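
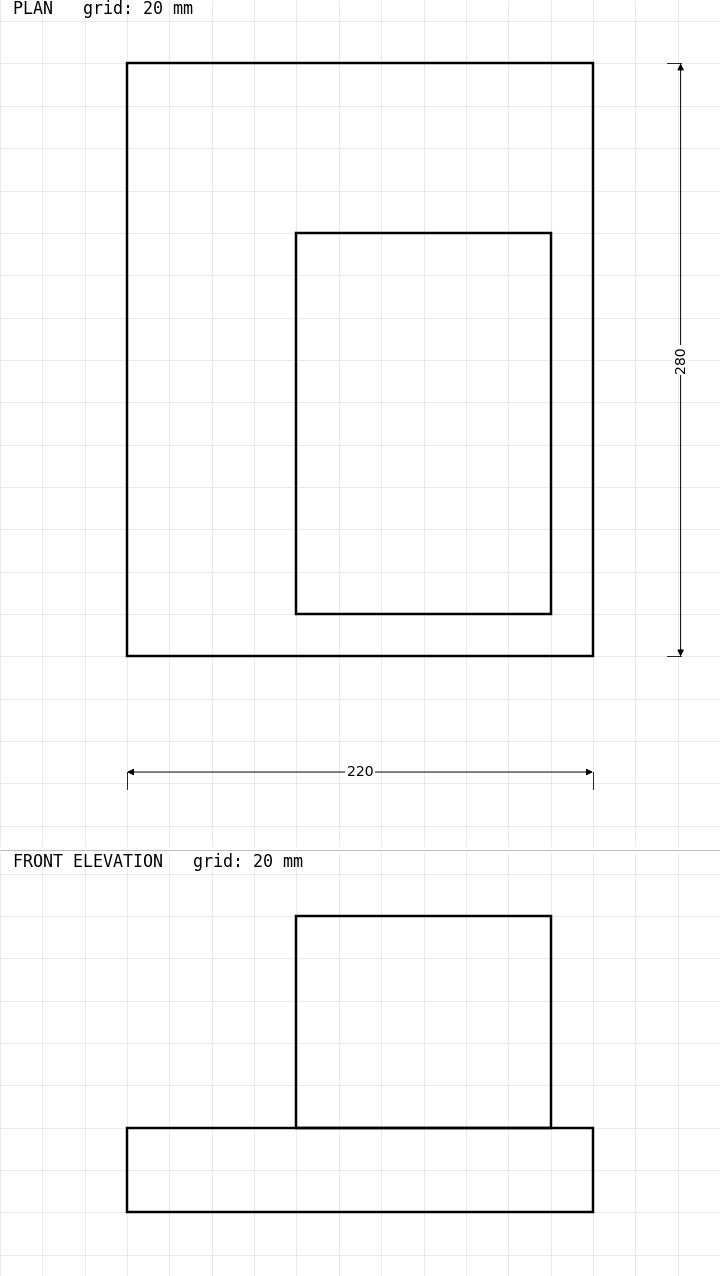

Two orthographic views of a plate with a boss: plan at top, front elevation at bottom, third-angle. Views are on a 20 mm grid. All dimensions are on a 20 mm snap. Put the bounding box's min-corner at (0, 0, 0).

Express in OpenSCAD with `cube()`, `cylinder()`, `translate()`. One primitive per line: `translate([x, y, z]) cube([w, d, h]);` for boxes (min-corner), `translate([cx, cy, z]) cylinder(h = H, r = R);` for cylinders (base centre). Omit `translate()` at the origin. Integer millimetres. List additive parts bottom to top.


cube([220, 280, 40]);
translate([80, 20, 40]) cube([120, 180, 100]);


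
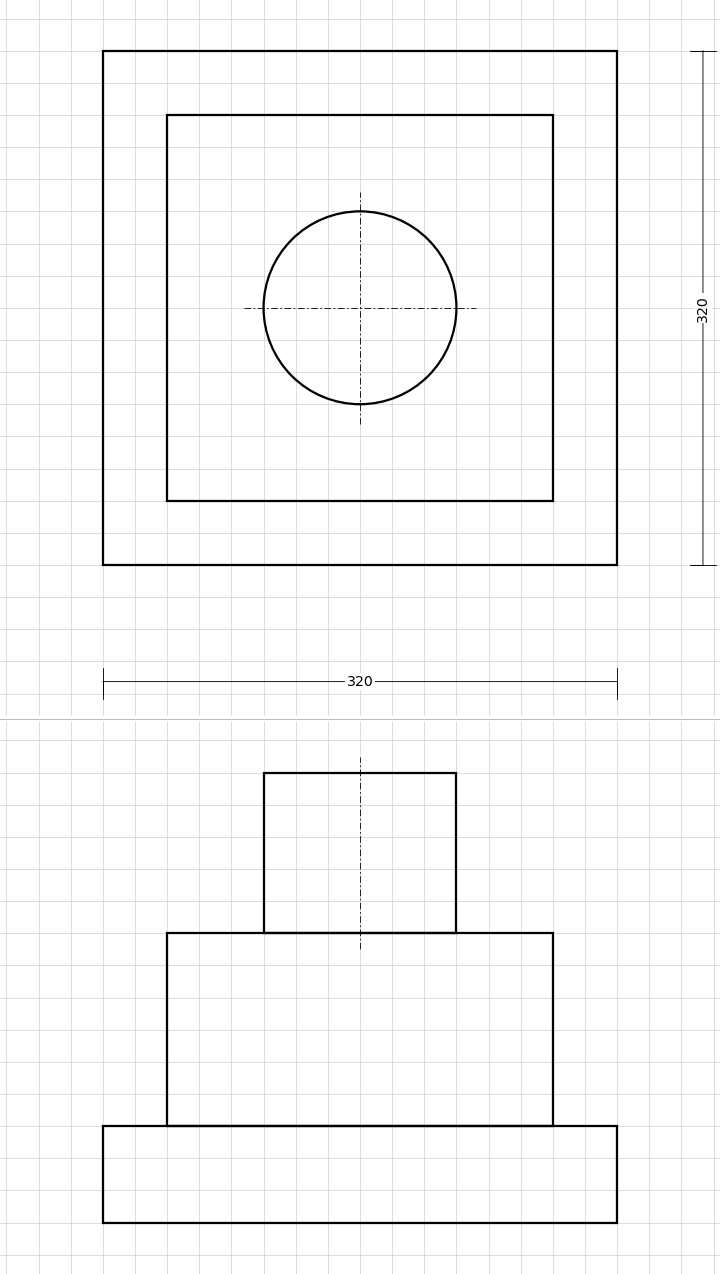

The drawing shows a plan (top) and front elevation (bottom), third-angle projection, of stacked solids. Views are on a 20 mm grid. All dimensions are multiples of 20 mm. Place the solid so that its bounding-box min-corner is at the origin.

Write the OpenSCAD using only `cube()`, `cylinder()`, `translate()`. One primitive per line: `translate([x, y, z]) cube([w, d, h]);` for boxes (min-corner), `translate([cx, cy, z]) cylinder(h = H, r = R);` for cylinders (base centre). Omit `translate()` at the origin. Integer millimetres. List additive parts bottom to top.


cube([320, 320, 60]);
translate([40, 40, 60]) cube([240, 240, 120]);
translate([160, 160, 180]) cylinder(h = 100, r = 60);


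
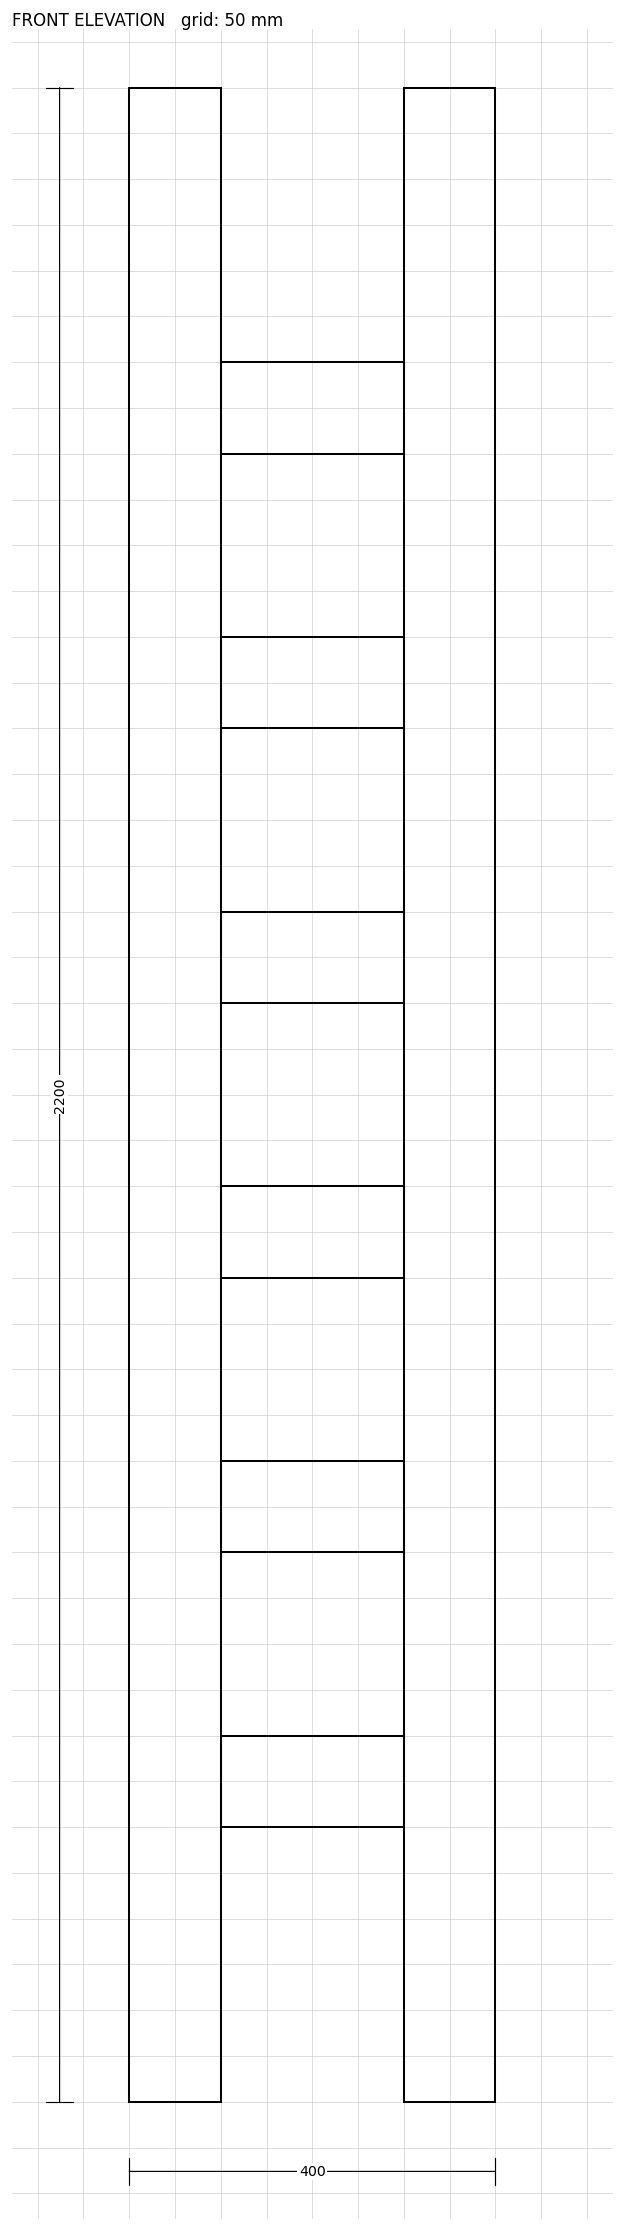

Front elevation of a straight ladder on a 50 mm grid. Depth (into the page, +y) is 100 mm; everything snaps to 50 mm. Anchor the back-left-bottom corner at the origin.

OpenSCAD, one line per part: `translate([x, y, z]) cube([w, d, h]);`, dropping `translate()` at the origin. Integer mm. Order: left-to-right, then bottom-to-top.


cube([100, 100, 2200]);
translate([100, 0, 300]) cube([200, 100, 100]);
translate([100, 0, 600]) cube([200, 100, 100]);
translate([100, 0, 900]) cube([200, 100, 100]);
translate([100, 0, 1200]) cube([200, 100, 100]);
translate([100, 0, 1500]) cube([200, 100, 100]);
translate([100, 0, 1800]) cube([200, 100, 100]);
translate([300, 0, 0]) cube([100, 100, 2200]);


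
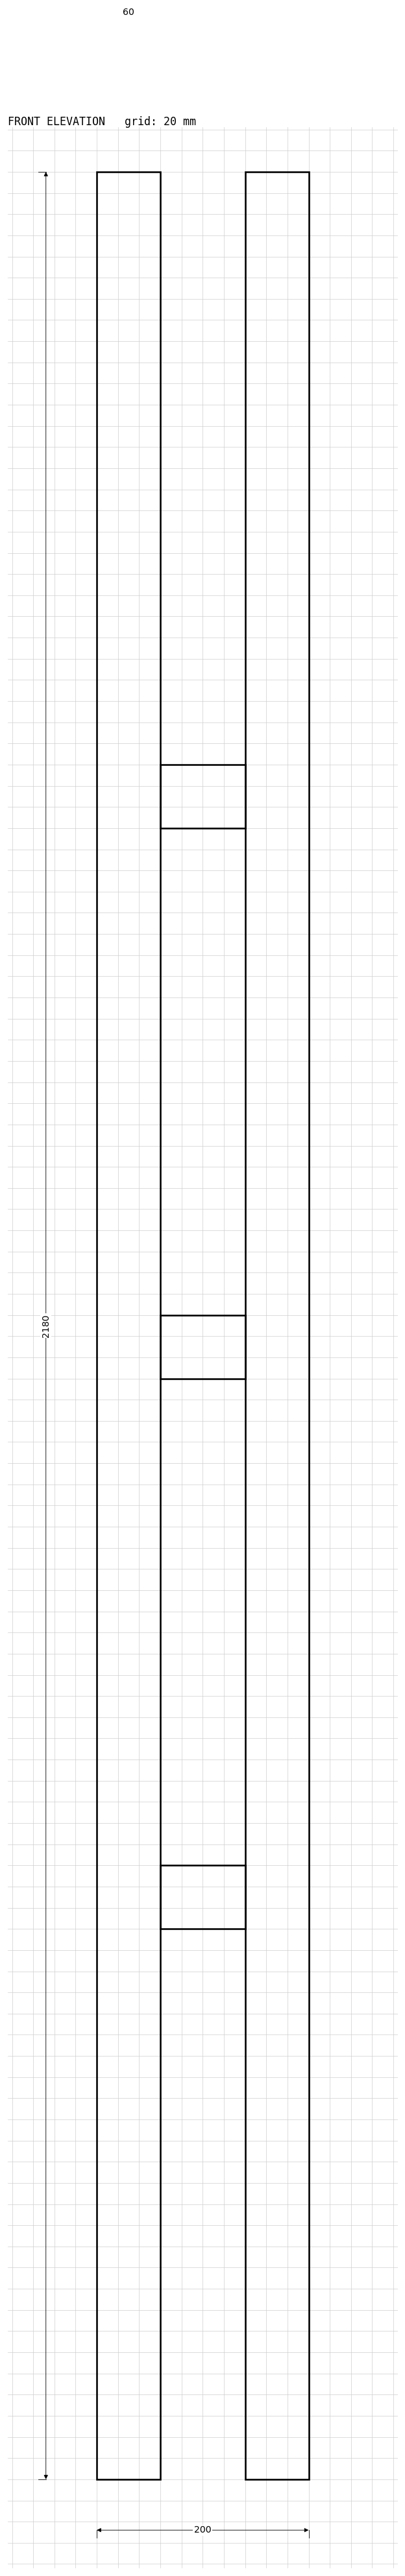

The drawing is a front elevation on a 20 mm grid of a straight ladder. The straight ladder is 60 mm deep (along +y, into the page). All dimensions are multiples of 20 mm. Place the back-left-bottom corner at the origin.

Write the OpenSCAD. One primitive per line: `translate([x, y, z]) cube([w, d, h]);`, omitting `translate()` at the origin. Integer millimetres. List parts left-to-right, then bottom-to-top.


cube([60, 60, 2180]);
translate([60, 0, 520]) cube([80, 60, 60]);
translate([60, 0, 1040]) cube([80, 60, 60]);
translate([60, 0, 1560]) cube([80, 60, 60]);
translate([140, 0, 0]) cube([60, 60, 2180]);


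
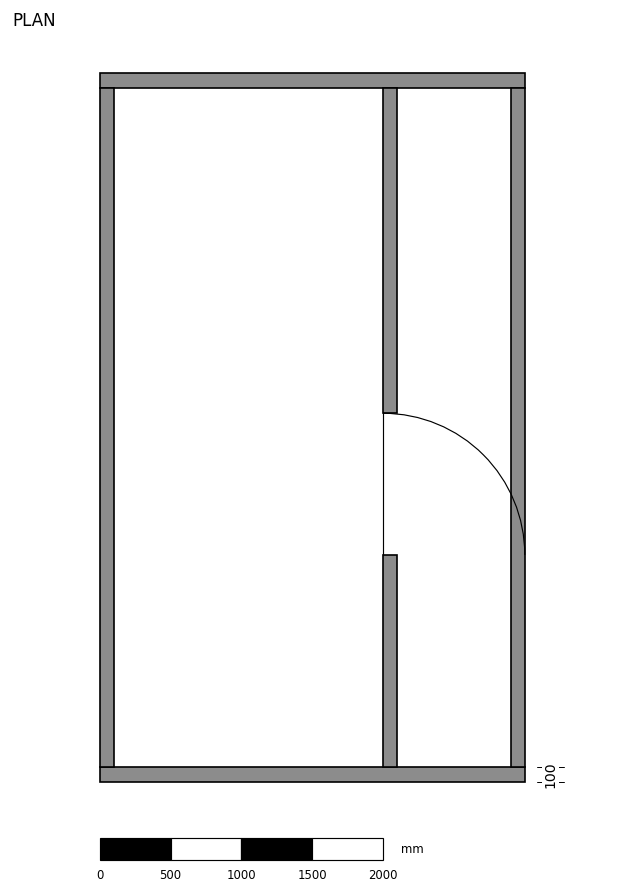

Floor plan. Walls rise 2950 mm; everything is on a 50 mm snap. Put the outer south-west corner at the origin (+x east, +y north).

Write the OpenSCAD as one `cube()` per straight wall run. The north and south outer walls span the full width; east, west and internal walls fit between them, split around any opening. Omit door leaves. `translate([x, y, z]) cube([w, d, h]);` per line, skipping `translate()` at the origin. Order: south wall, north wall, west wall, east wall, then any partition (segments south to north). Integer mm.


cube([3000, 100, 2950]);
translate([0, 4900, 0]) cube([3000, 100, 2950]);
translate([0, 100, 0]) cube([100, 4800, 2950]);
translate([2900, 100, 0]) cube([100, 4800, 2950]);
translate([2000, 100, 0]) cube([100, 1500, 2950]);
translate([2000, 2600, 0]) cube([100, 2300, 2950]);


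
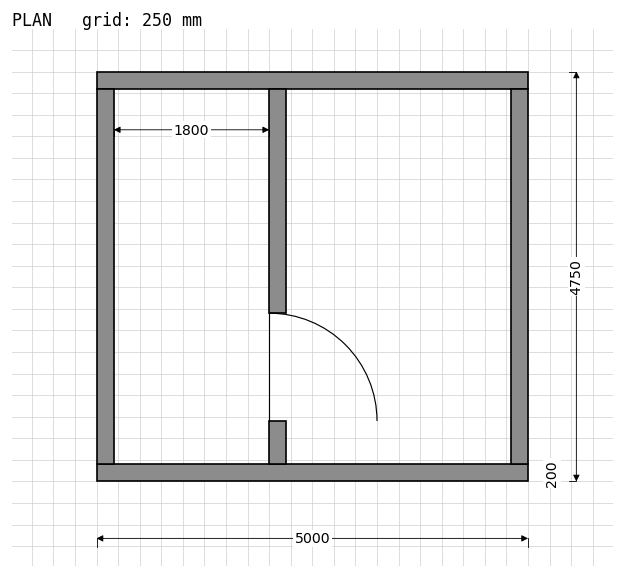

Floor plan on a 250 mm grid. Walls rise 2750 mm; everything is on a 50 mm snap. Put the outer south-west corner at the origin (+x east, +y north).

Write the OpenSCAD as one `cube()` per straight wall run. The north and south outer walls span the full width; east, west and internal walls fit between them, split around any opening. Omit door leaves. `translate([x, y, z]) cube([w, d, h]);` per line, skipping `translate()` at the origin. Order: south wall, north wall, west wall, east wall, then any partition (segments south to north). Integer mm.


cube([5000, 200, 2750]);
translate([0, 4550, 0]) cube([5000, 200, 2750]);
translate([0, 200, 0]) cube([200, 4350, 2750]);
translate([4800, 200, 0]) cube([200, 4350, 2750]);
translate([2000, 200, 0]) cube([200, 500, 2750]);
translate([2000, 1950, 0]) cube([200, 2600, 2750]);


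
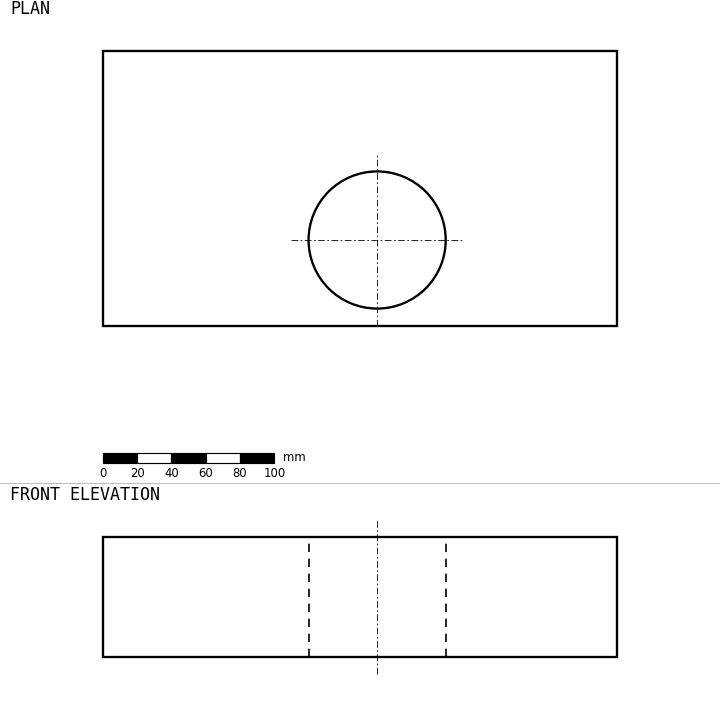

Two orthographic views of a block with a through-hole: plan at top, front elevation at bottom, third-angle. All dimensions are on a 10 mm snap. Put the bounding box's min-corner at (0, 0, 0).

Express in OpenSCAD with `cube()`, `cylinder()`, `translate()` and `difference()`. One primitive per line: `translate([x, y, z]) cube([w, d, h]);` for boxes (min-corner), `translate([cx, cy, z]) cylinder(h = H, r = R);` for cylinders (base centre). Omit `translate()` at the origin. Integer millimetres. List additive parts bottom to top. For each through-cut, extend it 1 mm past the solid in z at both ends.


difference() {
  cube([300, 160, 70]);
  translate([160, 50, -1]) cylinder(h = 72, r = 40);
}


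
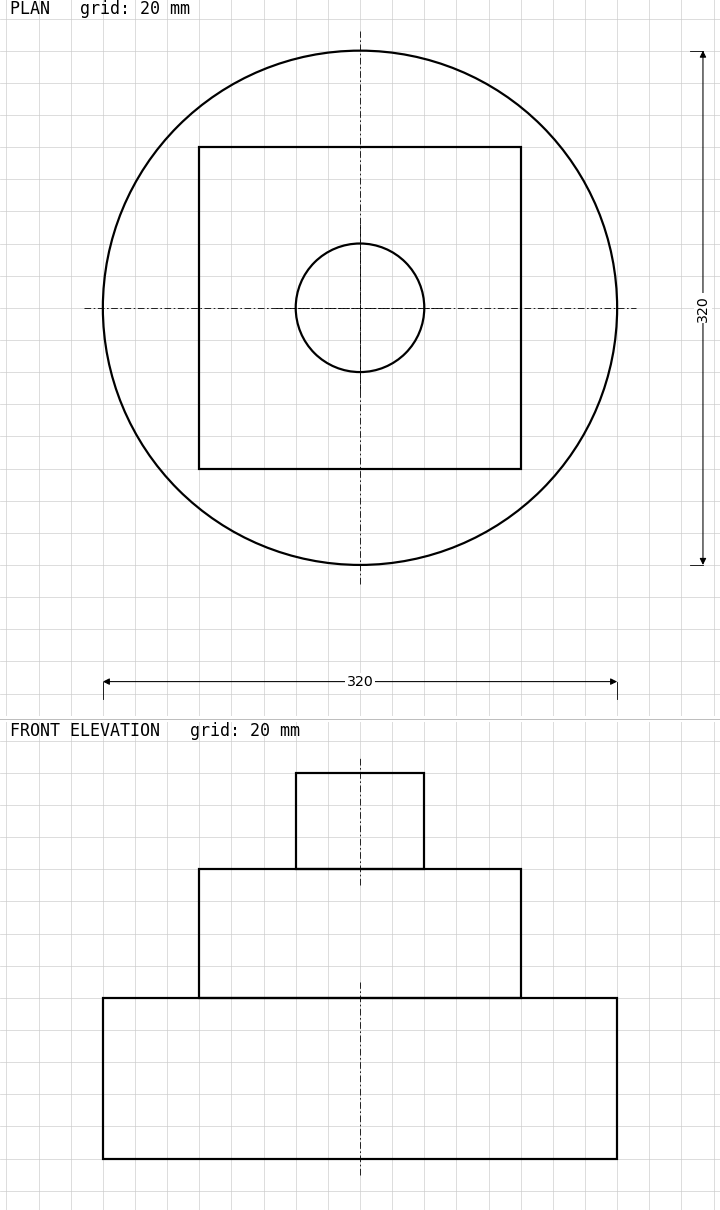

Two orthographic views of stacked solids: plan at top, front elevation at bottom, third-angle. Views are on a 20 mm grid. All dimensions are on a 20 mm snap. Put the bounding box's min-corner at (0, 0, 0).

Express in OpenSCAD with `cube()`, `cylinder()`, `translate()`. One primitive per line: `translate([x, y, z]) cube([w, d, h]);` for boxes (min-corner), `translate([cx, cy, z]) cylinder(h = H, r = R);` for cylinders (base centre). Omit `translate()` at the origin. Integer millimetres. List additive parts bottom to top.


translate([160, 160, 0]) cylinder(h = 100, r = 160);
translate([60, 60, 100]) cube([200, 200, 80]);
translate([160, 160, 180]) cylinder(h = 60, r = 40);


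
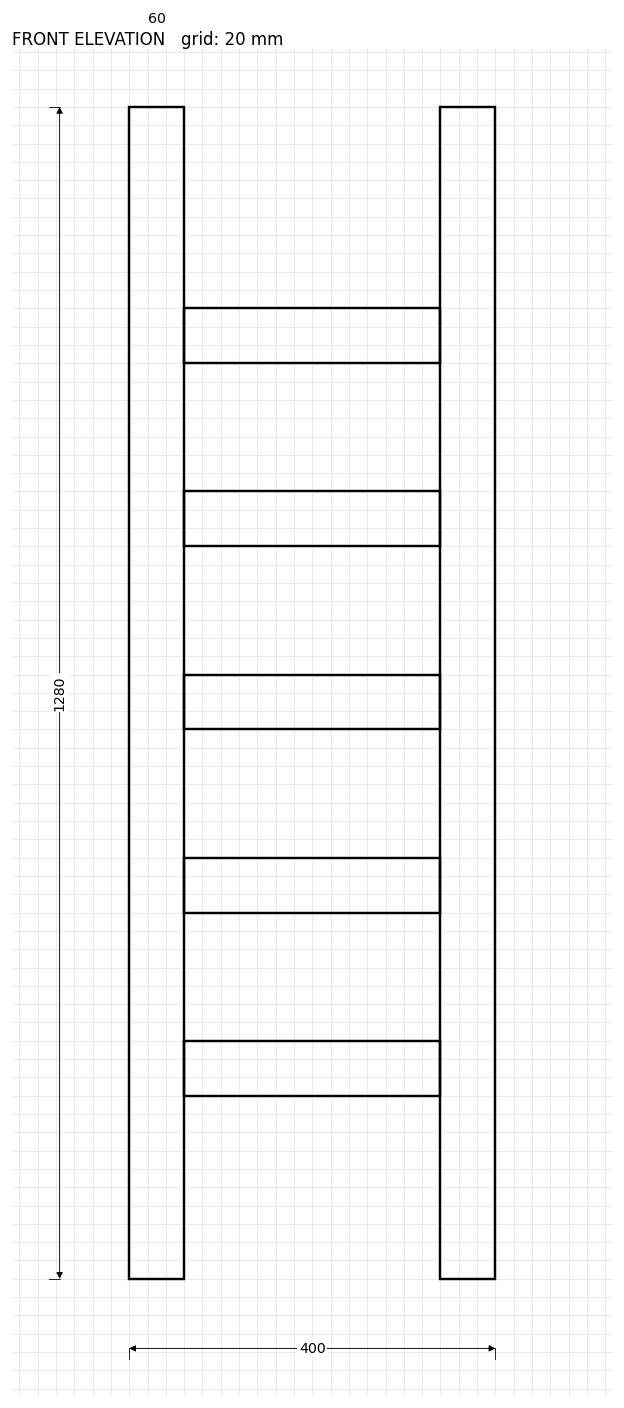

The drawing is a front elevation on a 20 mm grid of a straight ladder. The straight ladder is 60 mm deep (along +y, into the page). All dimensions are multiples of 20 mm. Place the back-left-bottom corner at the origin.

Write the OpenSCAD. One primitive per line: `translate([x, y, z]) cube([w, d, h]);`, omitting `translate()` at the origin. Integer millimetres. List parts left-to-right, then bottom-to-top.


cube([60, 60, 1280]);
translate([60, 0, 200]) cube([280, 60, 60]);
translate([60, 0, 400]) cube([280, 60, 60]);
translate([60, 0, 600]) cube([280, 60, 60]);
translate([60, 0, 800]) cube([280, 60, 60]);
translate([60, 0, 1000]) cube([280, 60, 60]);
translate([340, 0, 0]) cube([60, 60, 1280]);


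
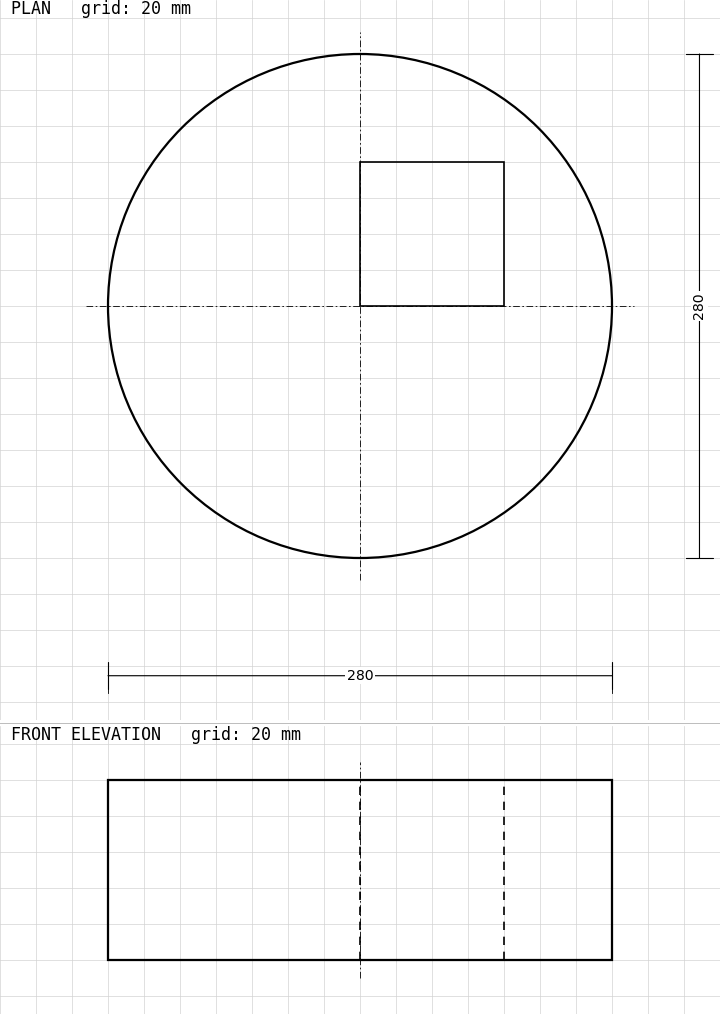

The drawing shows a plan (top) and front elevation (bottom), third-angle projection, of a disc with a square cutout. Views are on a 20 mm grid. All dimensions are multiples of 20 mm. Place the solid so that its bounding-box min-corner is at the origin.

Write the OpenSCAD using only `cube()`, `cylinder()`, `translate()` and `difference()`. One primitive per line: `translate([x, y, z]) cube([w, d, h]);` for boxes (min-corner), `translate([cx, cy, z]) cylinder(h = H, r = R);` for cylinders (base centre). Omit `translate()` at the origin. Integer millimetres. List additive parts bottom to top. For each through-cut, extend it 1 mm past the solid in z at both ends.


difference() {
  translate([140, 140, 0]) cylinder(h = 100, r = 140);
  translate([140, 140, -1]) cube([80, 80, 102]);
}


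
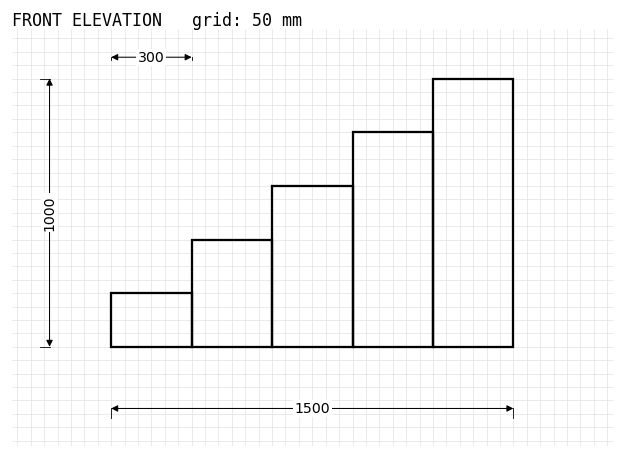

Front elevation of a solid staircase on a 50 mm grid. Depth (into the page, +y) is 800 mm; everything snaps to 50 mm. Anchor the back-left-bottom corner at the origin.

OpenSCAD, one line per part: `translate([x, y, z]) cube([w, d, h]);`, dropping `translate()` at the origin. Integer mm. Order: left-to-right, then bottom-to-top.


cube([300, 800, 200]);
translate([300, 0, 0]) cube([300, 800, 400]);
translate([600, 0, 0]) cube([300, 800, 600]);
translate([900, 0, 0]) cube([300, 800, 800]);
translate([1200, 0, 0]) cube([300, 800, 1000]);


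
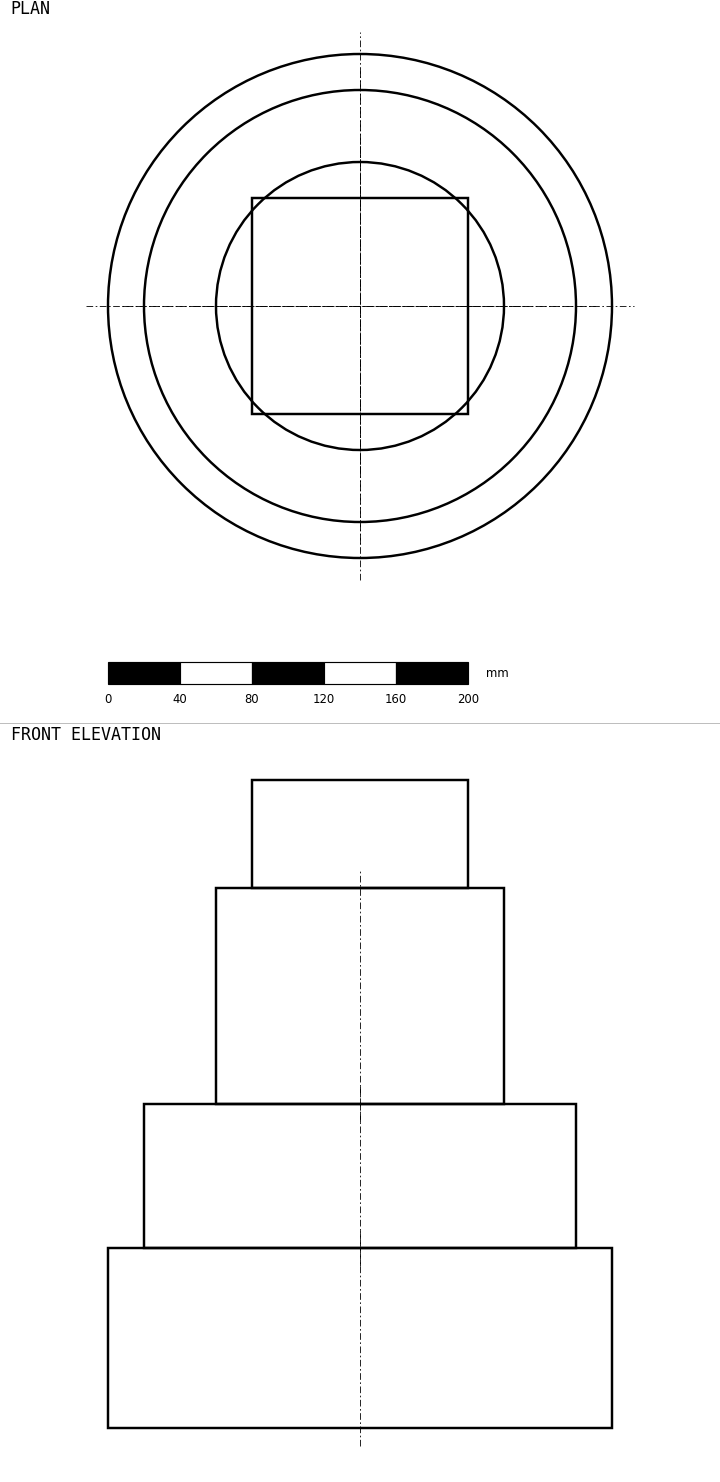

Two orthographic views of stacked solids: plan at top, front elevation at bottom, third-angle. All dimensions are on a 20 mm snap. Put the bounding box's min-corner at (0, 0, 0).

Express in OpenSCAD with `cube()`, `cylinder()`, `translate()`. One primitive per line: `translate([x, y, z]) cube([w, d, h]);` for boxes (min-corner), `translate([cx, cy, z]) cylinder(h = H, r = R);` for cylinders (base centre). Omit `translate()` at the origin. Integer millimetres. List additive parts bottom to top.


translate([140, 140, 0]) cylinder(h = 100, r = 140);
translate([140, 140, 100]) cylinder(h = 80, r = 120);
translate([140, 140, 180]) cylinder(h = 120, r = 80);
translate([80, 80, 300]) cube([120, 120, 60]);


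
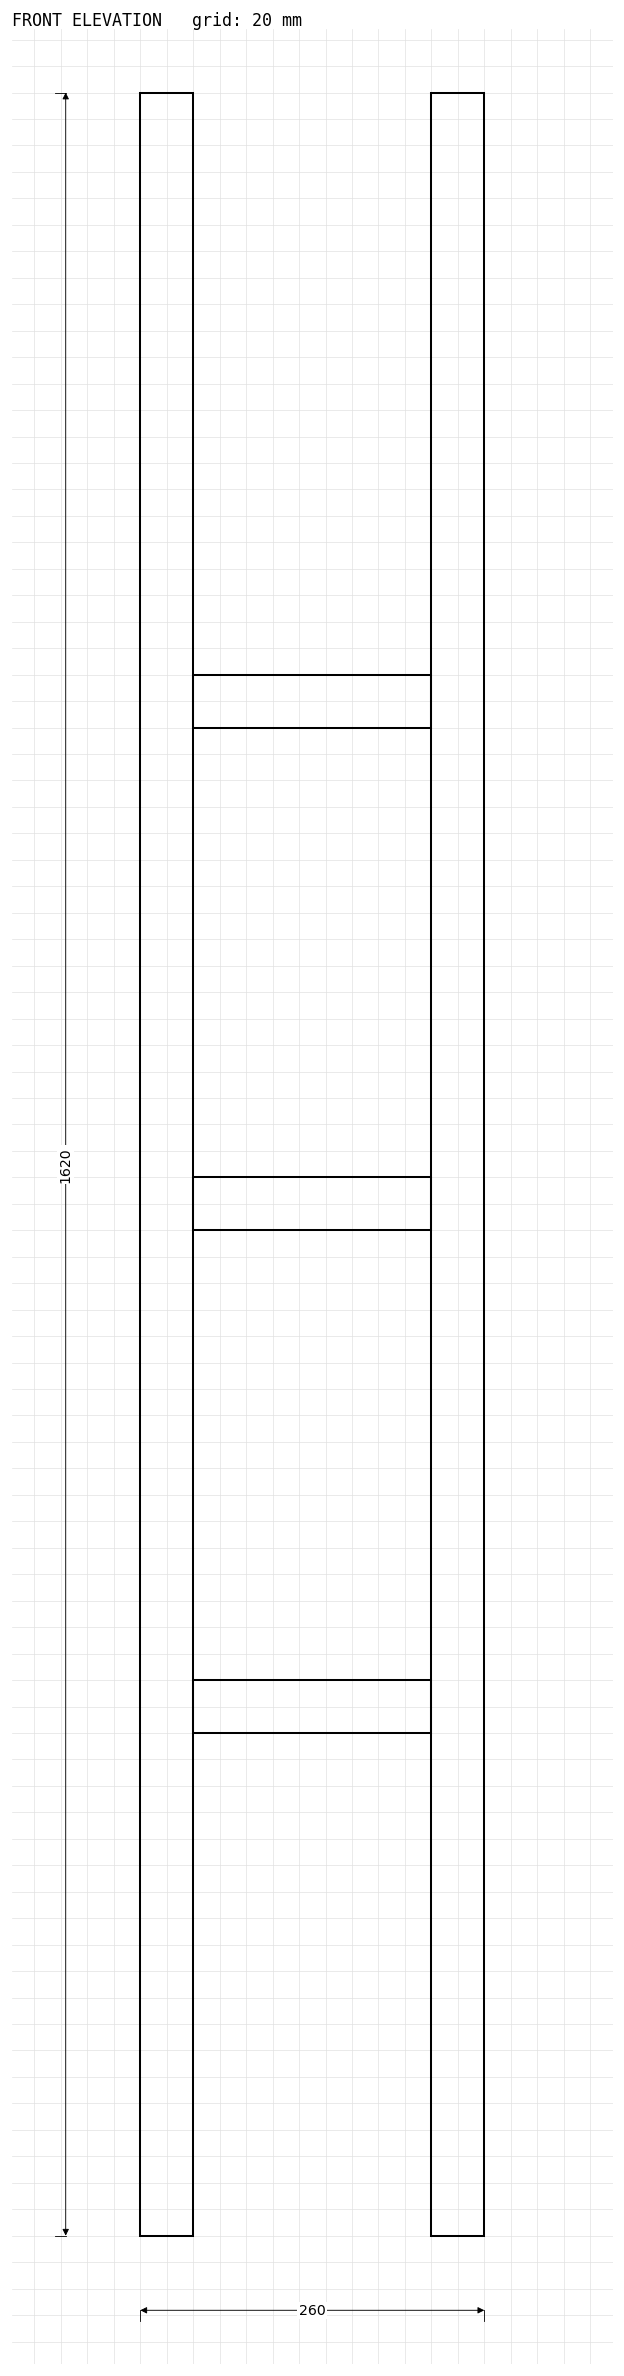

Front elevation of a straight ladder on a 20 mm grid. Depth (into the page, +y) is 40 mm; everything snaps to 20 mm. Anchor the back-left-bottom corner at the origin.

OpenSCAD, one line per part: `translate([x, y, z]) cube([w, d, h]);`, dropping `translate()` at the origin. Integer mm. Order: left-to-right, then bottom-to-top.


cube([40, 40, 1620]);
translate([40, 0, 380]) cube([180, 40, 40]);
translate([40, 0, 760]) cube([180, 40, 40]);
translate([40, 0, 1140]) cube([180, 40, 40]);
translate([220, 0, 0]) cube([40, 40, 1620]);


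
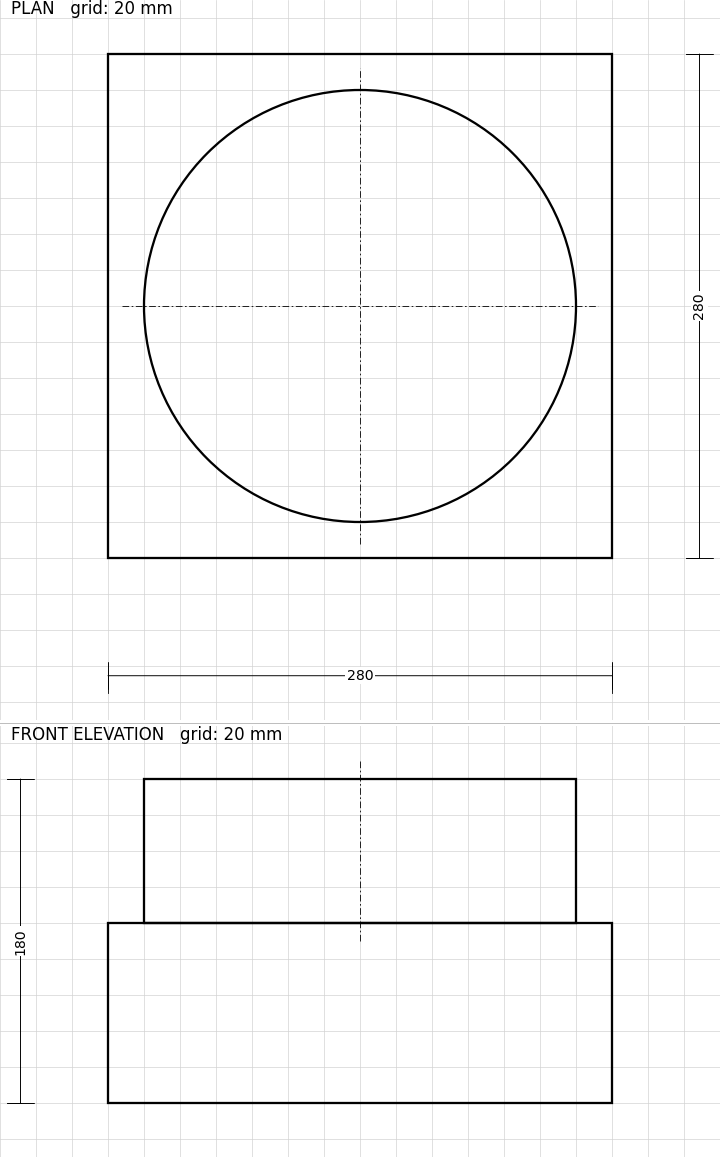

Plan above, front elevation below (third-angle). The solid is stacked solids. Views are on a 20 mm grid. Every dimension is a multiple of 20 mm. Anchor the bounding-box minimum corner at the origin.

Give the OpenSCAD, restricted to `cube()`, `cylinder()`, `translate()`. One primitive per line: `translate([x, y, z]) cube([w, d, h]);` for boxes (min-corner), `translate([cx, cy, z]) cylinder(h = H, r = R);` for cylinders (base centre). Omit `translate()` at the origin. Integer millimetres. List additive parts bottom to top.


cube([280, 280, 100]);
translate([140, 140, 100]) cylinder(h = 80, r = 120);


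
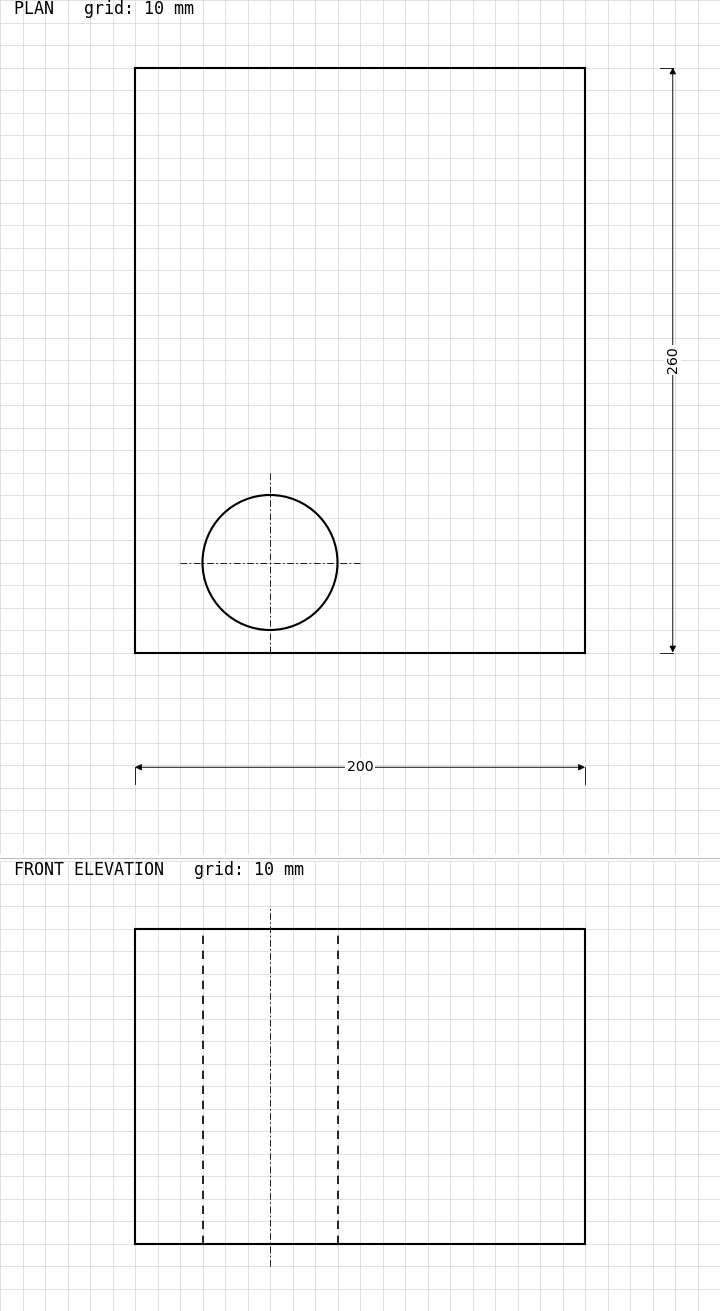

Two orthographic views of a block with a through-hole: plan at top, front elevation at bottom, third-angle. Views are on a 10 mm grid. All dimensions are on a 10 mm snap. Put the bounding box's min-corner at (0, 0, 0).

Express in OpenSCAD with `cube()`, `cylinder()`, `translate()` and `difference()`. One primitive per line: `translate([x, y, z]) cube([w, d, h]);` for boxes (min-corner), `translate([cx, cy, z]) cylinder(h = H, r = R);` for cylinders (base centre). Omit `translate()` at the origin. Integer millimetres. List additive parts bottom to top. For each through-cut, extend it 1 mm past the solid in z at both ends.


difference() {
  cube([200, 260, 140]);
  translate([60, 40, -1]) cylinder(h = 142, r = 30);
}


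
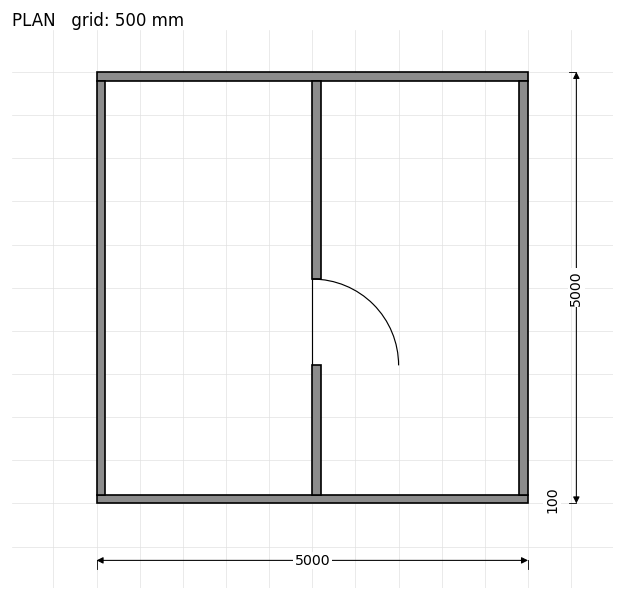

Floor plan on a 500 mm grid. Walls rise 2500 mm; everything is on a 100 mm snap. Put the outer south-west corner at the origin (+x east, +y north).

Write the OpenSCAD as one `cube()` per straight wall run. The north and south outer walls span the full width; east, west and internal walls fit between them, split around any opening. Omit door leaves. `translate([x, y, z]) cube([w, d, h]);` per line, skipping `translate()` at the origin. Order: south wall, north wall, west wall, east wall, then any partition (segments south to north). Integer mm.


cube([5000, 100, 2500]);
translate([0, 4900, 0]) cube([5000, 100, 2500]);
translate([0, 100, 0]) cube([100, 4800, 2500]);
translate([4900, 100, 0]) cube([100, 4800, 2500]);
translate([2500, 100, 0]) cube([100, 1500, 2500]);
translate([2500, 2600, 0]) cube([100, 2300, 2500]);


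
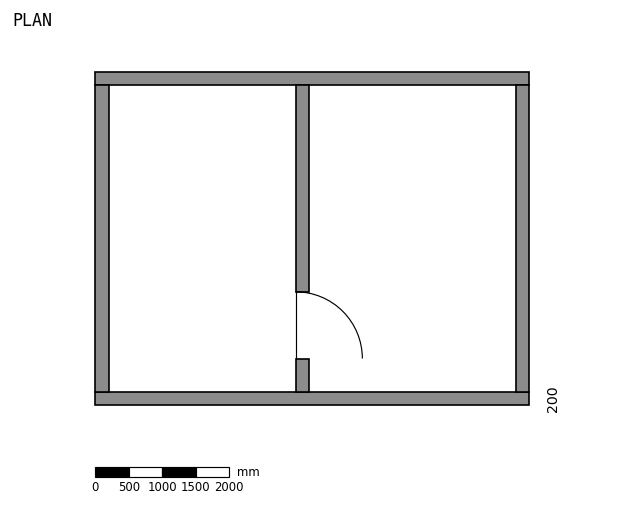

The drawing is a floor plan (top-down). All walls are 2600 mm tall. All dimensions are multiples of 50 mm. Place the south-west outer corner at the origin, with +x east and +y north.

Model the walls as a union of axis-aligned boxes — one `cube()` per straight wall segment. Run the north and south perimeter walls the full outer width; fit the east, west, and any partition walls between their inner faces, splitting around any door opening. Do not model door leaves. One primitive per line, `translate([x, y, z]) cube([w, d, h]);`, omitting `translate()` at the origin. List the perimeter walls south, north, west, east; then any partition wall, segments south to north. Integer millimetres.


cube([6500, 200, 2600]);
translate([0, 4800, 0]) cube([6500, 200, 2600]);
translate([0, 200, 0]) cube([200, 4600, 2600]);
translate([6300, 200, 0]) cube([200, 4600, 2600]);
translate([3000, 200, 0]) cube([200, 500, 2600]);
translate([3000, 1700, 0]) cube([200, 3100, 2600]);


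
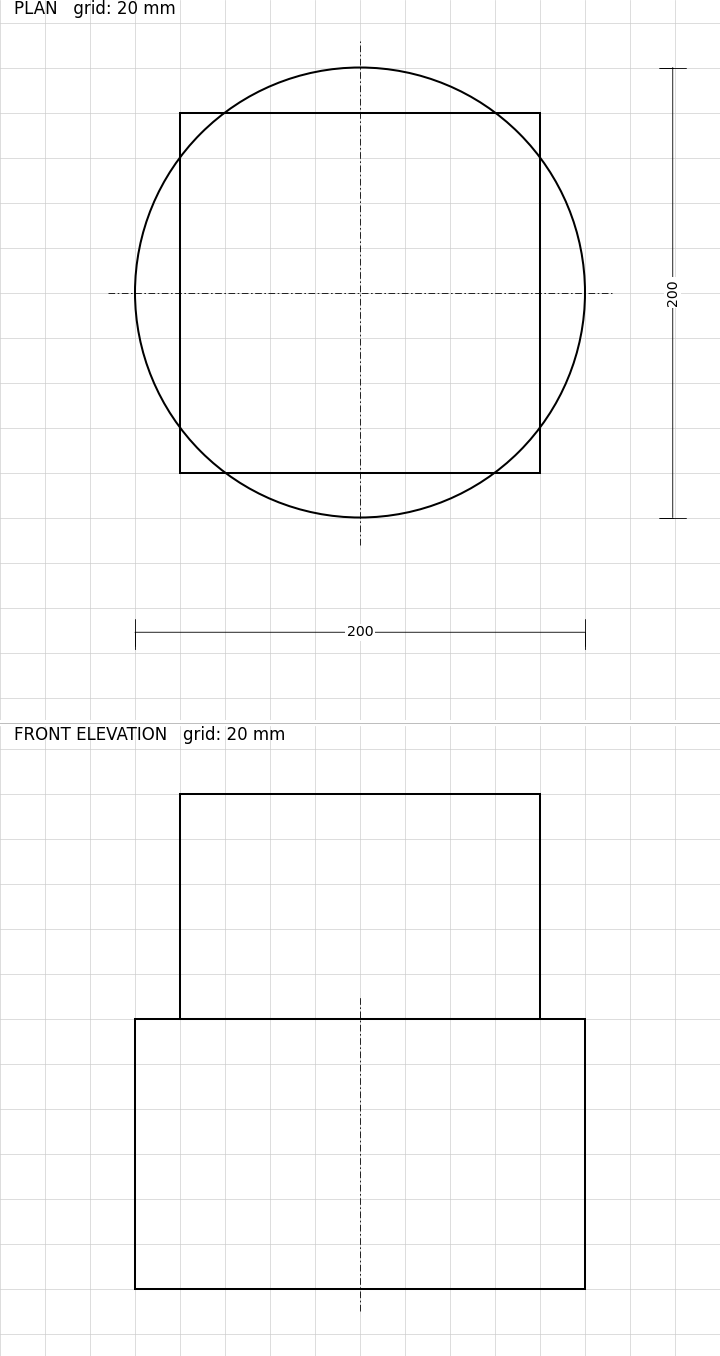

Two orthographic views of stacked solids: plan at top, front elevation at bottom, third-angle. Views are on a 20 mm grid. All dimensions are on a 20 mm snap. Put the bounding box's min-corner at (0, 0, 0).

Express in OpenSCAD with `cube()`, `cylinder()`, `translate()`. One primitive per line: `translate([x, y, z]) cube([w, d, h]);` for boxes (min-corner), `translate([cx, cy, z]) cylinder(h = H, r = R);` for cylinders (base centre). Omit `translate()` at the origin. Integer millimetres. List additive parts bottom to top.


translate([100, 100, 0]) cylinder(h = 120, r = 100);
translate([20, 20, 120]) cube([160, 160, 100]);


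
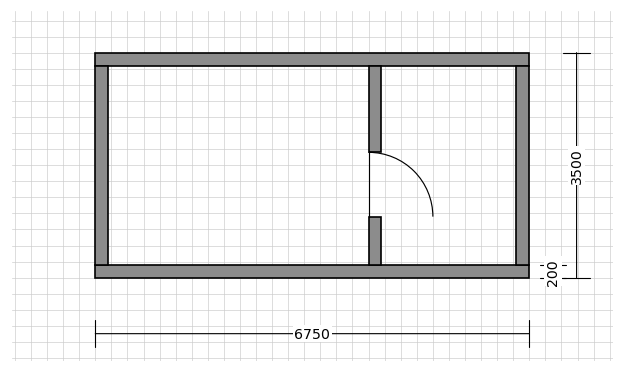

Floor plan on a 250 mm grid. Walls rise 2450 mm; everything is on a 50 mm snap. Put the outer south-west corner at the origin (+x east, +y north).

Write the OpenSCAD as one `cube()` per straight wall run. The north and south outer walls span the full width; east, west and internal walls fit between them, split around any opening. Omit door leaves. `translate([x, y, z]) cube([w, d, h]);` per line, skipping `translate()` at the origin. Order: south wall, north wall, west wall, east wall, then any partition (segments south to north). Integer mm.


cube([6750, 200, 2450]);
translate([0, 3300, 0]) cube([6750, 200, 2450]);
translate([0, 200, 0]) cube([200, 3100, 2450]);
translate([6550, 200, 0]) cube([200, 3100, 2450]);
translate([4250, 200, 0]) cube([200, 750, 2450]);
translate([4250, 1950, 0]) cube([200, 1350, 2450]);


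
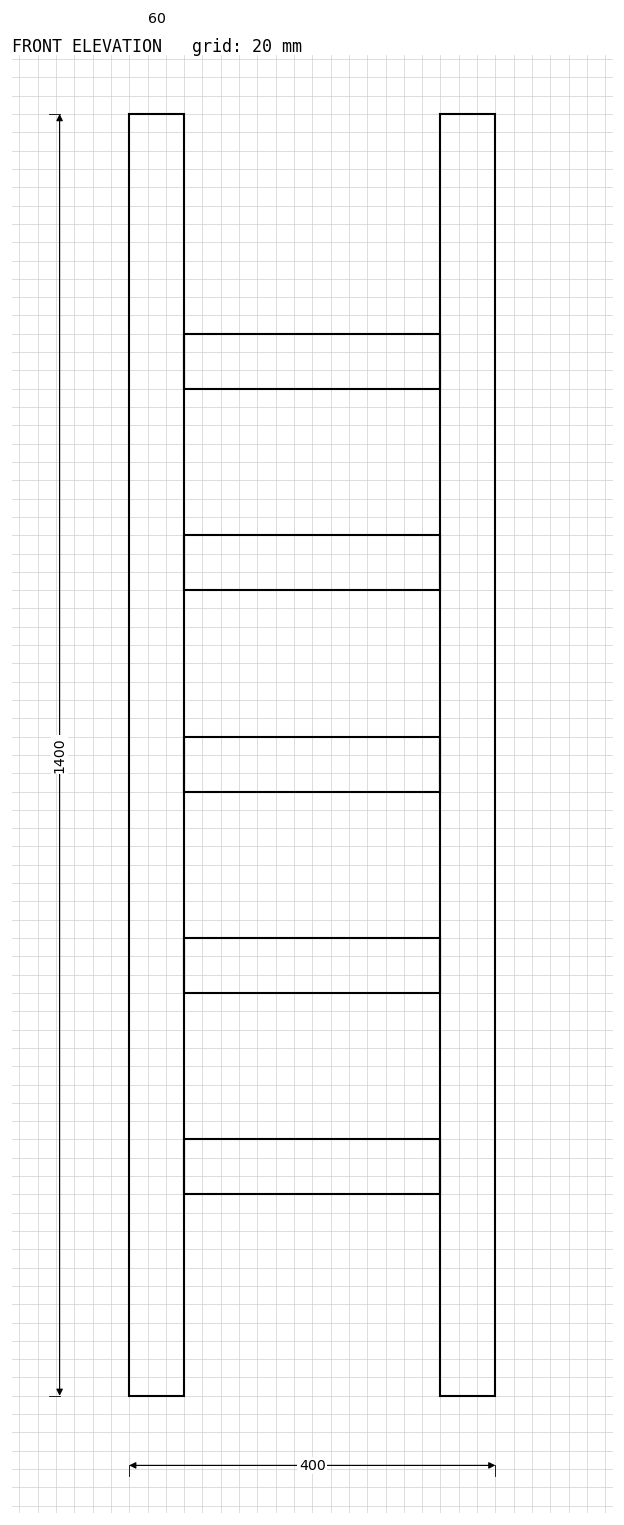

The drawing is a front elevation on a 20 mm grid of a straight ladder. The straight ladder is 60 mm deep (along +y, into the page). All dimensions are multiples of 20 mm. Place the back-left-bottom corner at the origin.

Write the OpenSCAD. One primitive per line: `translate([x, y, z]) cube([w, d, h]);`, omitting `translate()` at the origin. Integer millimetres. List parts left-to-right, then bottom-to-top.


cube([60, 60, 1400]);
translate([60, 0, 220]) cube([280, 60, 60]);
translate([60, 0, 440]) cube([280, 60, 60]);
translate([60, 0, 660]) cube([280, 60, 60]);
translate([60, 0, 880]) cube([280, 60, 60]);
translate([60, 0, 1100]) cube([280, 60, 60]);
translate([340, 0, 0]) cube([60, 60, 1400]);


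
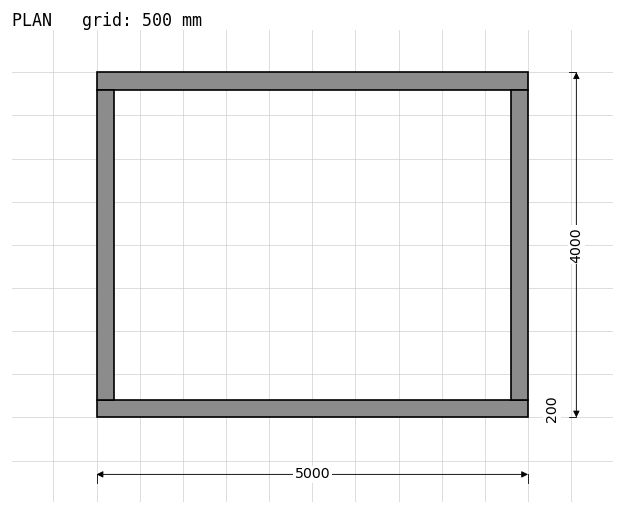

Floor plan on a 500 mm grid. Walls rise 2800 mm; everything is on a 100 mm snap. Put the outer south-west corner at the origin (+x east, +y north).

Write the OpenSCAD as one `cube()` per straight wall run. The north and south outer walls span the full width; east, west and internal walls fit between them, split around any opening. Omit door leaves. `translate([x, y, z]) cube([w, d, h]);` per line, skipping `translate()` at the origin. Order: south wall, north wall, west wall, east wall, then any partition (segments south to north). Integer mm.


cube([5000, 200, 2800]);
translate([0, 3800, 0]) cube([5000, 200, 2800]);
translate([0, 200, 0]) cube([200, 3600, 2800]);
translate([4800, 200, 0]) cube([200, 3600, 2800]);


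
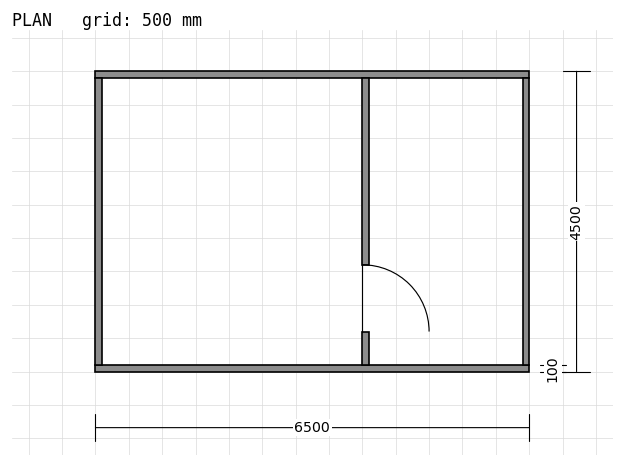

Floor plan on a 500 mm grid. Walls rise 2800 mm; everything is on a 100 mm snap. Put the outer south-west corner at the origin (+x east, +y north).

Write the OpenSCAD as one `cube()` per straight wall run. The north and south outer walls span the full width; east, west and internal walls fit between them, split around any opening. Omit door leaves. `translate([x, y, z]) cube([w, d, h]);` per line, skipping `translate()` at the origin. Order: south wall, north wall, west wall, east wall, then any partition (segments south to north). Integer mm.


cube([6500, 100, 2800]);
translate([0, 4400, 0]) cube([6500, 100, 2800]);
translate([0, 100, 0]) cube([100, 4300, 2800]);
translate([6400, 100, 0]) cube([100, 4300, 2800]);
translate([4000, 100, 0]) cube([100, 500, 2800]);
translate([4000, 1600, 0]) cube([100, 2800, 2800]);


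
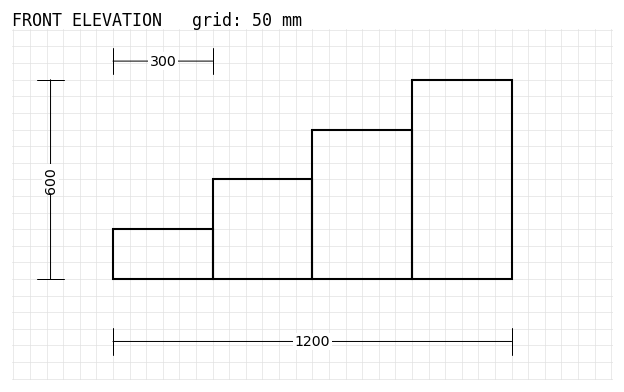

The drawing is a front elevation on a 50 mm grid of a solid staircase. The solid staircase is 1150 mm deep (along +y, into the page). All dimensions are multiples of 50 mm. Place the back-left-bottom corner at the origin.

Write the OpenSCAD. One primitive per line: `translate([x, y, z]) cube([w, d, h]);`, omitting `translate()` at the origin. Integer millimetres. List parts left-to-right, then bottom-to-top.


cube([300, 1150, 150]);
translate([300, 0, 0]) cube([300, 1150, 300]);
translate([600, 0, 0]) cube([300, 1150, 450]);
translate([900, 0, 0]) cube([300, 1150, 600]);


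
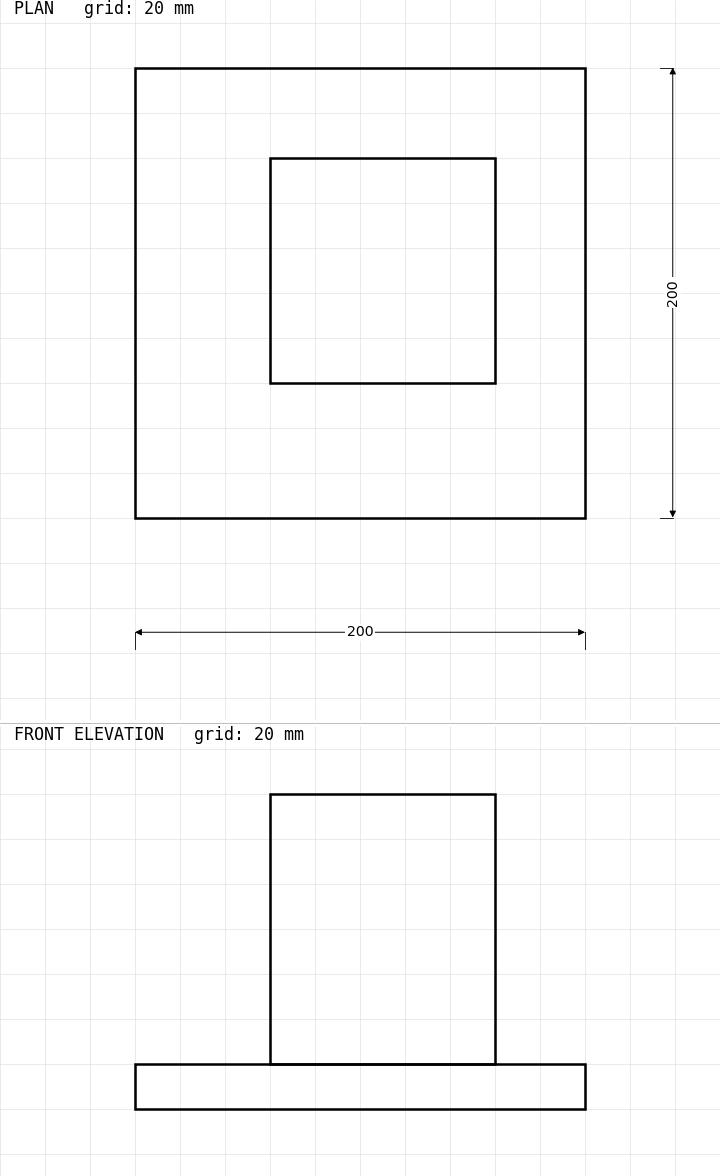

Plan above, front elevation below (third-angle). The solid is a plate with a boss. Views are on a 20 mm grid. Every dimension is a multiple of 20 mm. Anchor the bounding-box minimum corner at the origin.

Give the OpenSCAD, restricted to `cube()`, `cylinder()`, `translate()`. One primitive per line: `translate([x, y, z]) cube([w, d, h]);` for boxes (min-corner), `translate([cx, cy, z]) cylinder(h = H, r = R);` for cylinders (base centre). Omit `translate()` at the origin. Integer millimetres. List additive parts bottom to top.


cube([200, 200, 20]);
translate([60, 60, 20]) cube([100, 100, 120]);


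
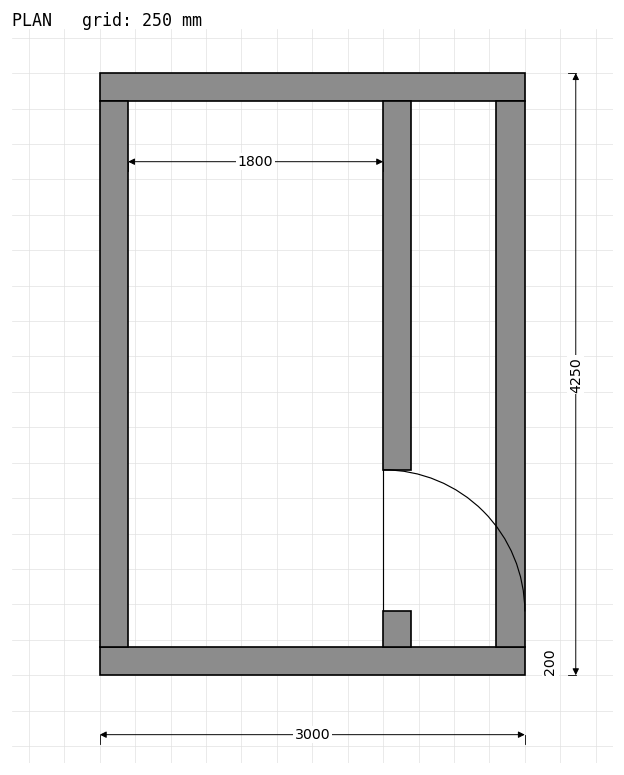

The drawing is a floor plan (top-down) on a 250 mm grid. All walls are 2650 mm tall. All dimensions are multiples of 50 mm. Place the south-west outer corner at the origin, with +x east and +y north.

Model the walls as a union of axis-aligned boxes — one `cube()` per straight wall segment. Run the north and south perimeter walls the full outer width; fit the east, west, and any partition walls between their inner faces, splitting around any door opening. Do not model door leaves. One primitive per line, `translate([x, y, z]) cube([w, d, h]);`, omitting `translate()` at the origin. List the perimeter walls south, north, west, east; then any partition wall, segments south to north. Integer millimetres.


cube([3000, 200, 2650]);
translate([0, 4050, 0]) cube([3000, 200, 2650]);
translate([0, 200, 0]) cube([200, 3850, 2650]);
translate([2800, 200, 0]) cube([200, 3850, 2650]);
translate([2000, 200, 0]) cube([200, 250, 2650]);
translate([2000, 1450, 0]) cube([200, 2600, 2650]);


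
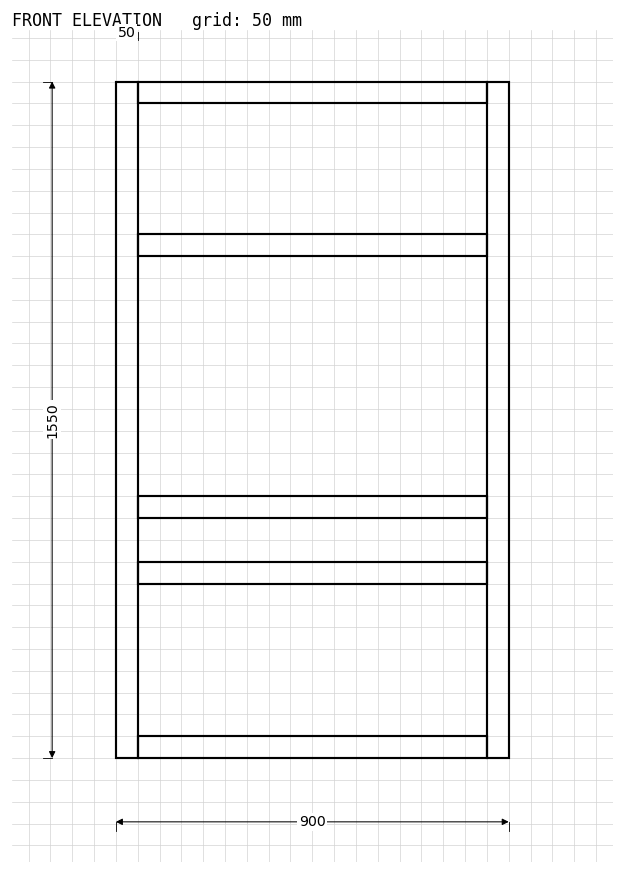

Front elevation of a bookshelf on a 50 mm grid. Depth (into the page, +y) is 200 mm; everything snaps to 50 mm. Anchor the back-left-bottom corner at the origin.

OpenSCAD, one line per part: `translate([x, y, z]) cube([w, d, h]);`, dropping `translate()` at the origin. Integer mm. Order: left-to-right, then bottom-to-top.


cube([50, 200, 1550]);
translate([50, 0, 0]) cube([800, 200, 50]);
translate([50, 0, 400]) cube([800, 200, 50]);
translate([50, 0, 550]) cube([800, 200, 50]);
translate([50, 0, 1150]) cube([800, 200, 50]);
translate([50, 0, 1500]) cube([800, 200, 50]);
translate([850, 0, 0]) cube([50, 200, 1550]);


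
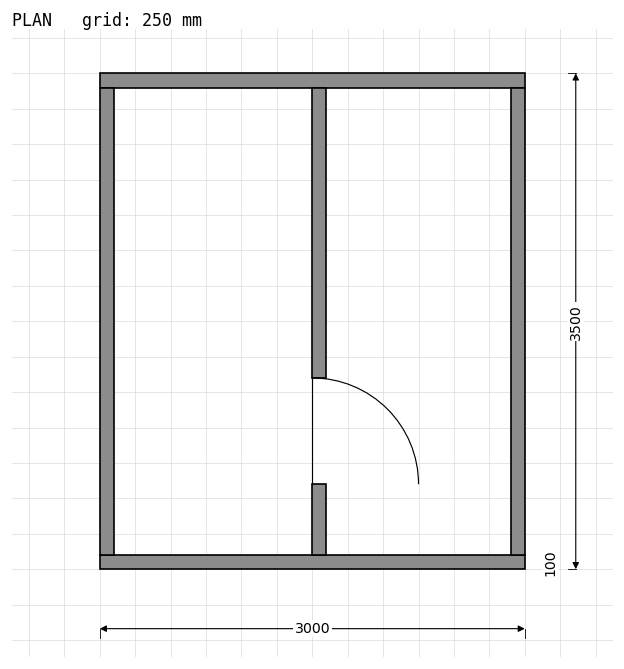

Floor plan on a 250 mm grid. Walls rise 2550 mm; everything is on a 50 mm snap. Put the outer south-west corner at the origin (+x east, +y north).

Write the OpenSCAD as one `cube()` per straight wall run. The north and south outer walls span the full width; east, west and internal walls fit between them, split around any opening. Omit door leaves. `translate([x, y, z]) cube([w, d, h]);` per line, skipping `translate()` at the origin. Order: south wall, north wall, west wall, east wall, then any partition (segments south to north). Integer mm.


cube([3000, 100, 2550]);
translate([0, 3400, 0]) cube([3000, 100, 2550]);
translate([0, 100, 0]) cube([100, 3300, 2550]);
translate([2900, 100, 0]) cube([100, 3300, 2550]);
translate([1500, 100, 0]) cube([100, 500, 2550]);
translate([1500, 1350, 0]) cube([100, 2050, 2550]);


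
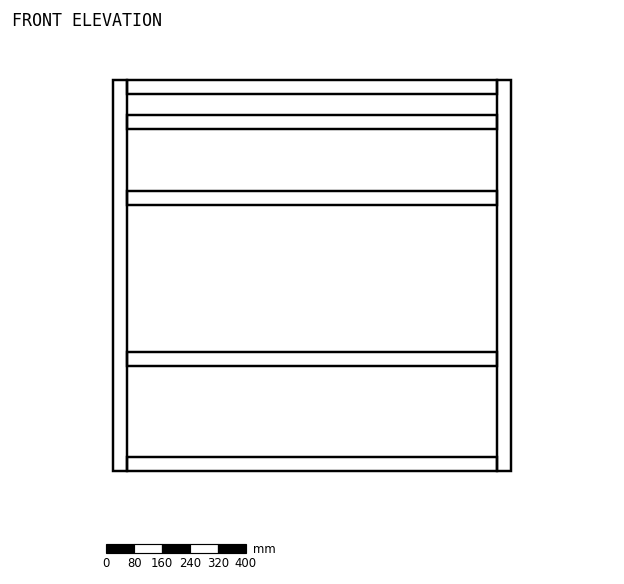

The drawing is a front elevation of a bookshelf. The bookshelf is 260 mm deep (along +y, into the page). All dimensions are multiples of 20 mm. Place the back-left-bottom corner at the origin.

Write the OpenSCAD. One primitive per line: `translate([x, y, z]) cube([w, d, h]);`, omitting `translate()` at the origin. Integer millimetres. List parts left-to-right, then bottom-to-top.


cube([40, 260, 1120]);
translate([40, 0, 0]) cube([1060, 260, 40]);
translate([40, 0, 300]) cube([1060, 260, 40]);
translate([40, 0, 760]) cube([1060, 260, 40]);
translate([40, 0, 980]) cube([1060, 260, 40]);
translate([40, 0, 1080]) cube([1060, 260, 40]);
translate([1100, 0, 0]) cube([40, 260, 1120]);


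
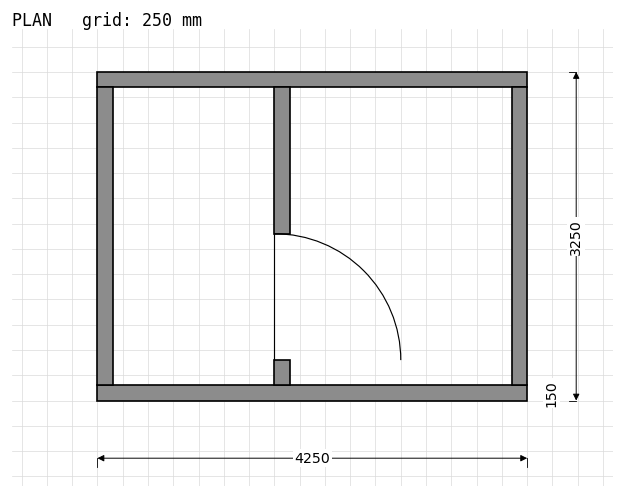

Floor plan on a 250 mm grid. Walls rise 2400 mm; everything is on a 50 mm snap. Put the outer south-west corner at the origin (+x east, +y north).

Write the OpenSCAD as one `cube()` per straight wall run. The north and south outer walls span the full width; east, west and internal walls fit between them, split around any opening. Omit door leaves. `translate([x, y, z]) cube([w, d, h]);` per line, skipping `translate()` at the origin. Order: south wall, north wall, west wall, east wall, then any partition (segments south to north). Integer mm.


cube([4250, 150, 2400]);
translate([0, 3100, 0]) cube([4250, 150, 2400]);
translate([0, 150, 0]) cube([150, 2950, 2400]);
translate([4100, 150, 0]) cube([150, 2950, 2400]);
translate([1750, 150, 0]) cube([150, 250, 2400]);
translate([1750, 1650, 0]) cube([150, 1450, 2400]);


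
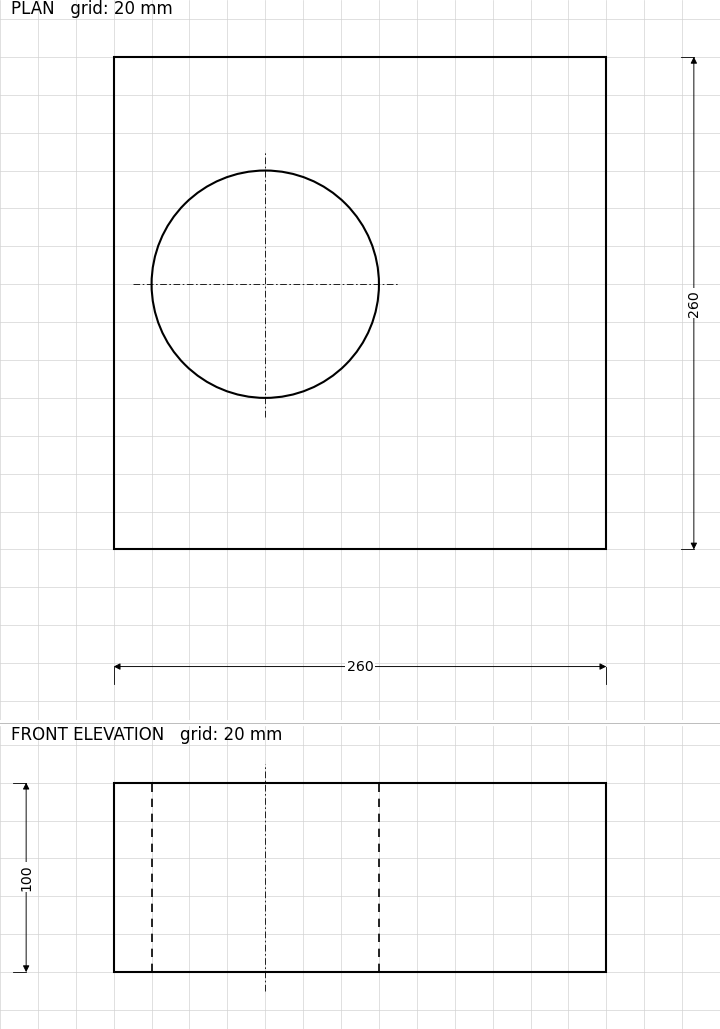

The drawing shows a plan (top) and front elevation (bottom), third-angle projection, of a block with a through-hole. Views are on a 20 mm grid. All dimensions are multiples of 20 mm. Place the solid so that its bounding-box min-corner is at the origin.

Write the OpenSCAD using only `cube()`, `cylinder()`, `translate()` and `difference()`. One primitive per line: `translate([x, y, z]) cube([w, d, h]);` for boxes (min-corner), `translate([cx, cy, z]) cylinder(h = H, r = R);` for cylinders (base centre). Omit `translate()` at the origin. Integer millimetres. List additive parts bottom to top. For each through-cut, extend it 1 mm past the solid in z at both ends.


difference() {
  cube([260, 260, 100]);
  translate([80, 140, -1]) cylinder(h = 102, r = 60);
}


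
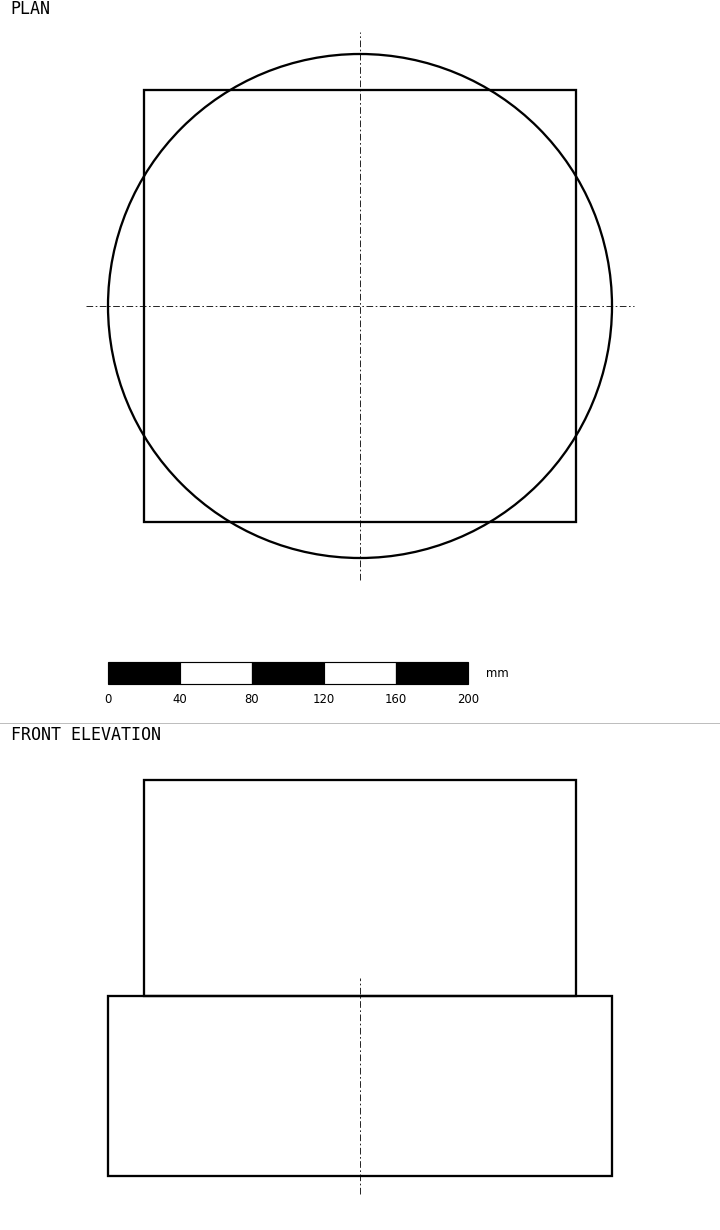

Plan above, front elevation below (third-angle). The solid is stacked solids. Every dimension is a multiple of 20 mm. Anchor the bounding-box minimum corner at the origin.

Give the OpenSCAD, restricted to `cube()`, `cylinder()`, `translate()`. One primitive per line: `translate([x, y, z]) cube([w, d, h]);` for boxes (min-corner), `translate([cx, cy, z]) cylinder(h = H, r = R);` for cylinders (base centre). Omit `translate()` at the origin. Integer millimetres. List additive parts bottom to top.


translate([140, 140, 0]) cylinder(h = 100, r = 140);
translate([20, 20, 100]) cube([240, 240, 120]);


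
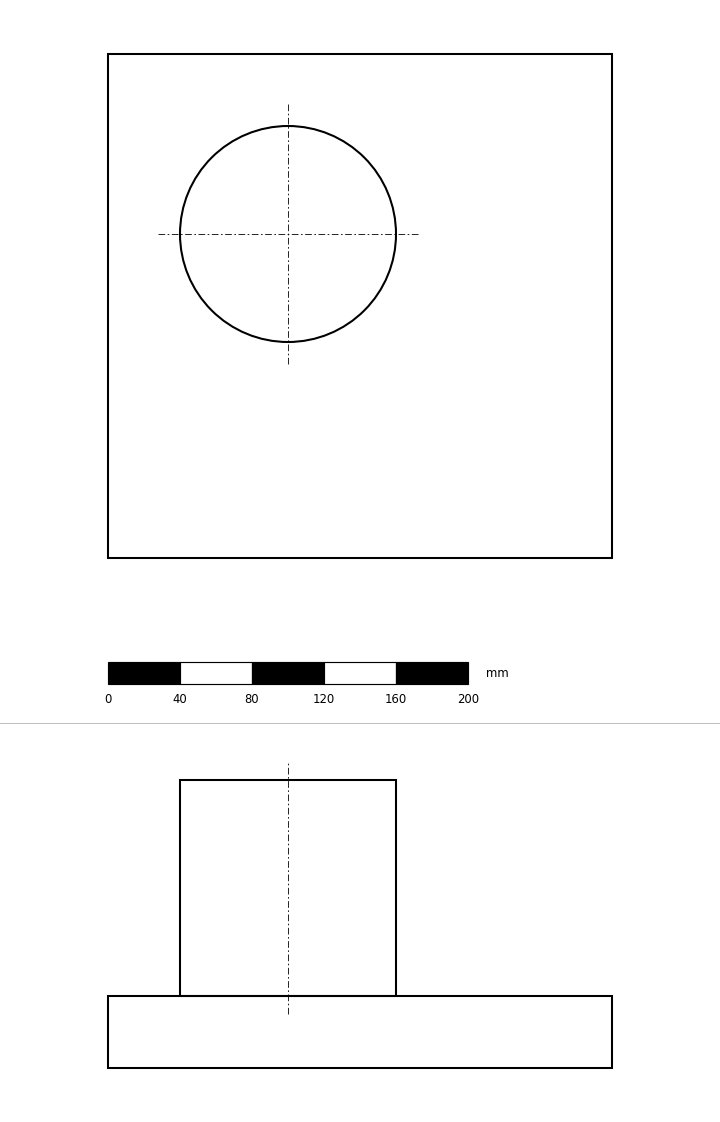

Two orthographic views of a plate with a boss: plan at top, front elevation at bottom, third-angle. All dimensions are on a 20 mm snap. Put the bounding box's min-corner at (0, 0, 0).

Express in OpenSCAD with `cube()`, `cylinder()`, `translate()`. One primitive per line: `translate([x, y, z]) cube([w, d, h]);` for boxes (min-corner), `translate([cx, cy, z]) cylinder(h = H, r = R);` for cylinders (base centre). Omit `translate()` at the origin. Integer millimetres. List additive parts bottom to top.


cube([280, 280, 40]);
translate([100, 180, 40]) cylinder(h = 120, r = 60);


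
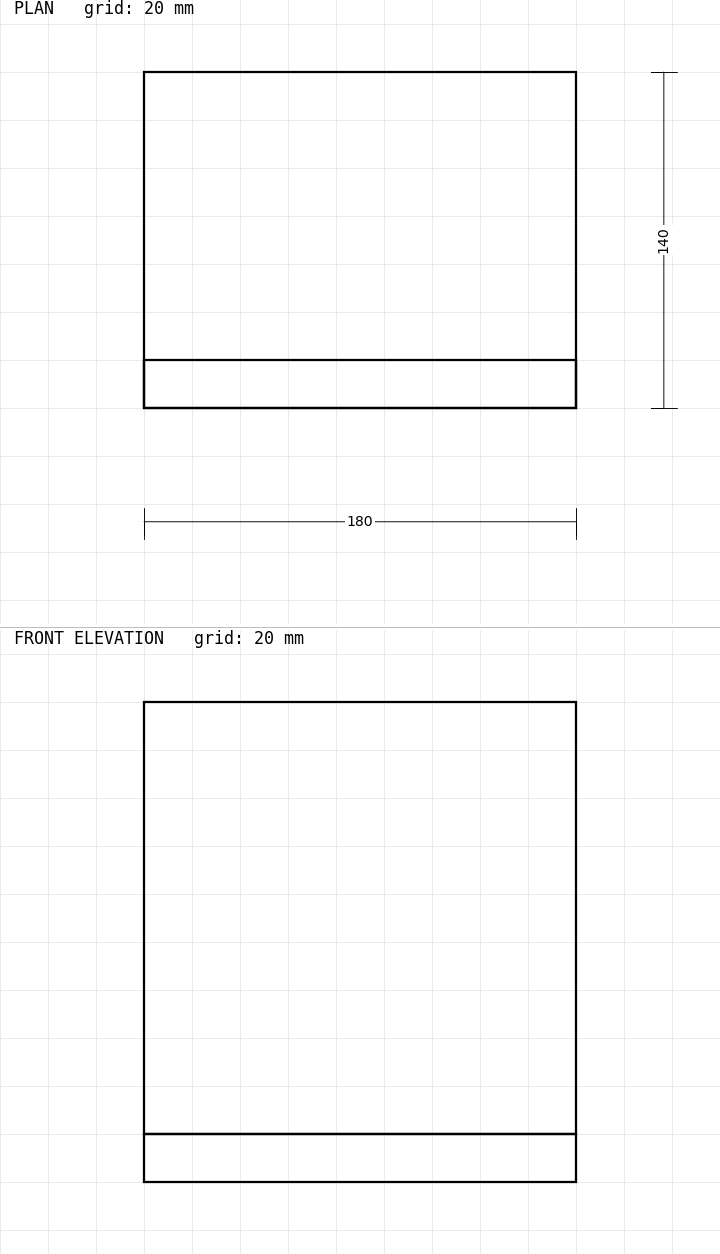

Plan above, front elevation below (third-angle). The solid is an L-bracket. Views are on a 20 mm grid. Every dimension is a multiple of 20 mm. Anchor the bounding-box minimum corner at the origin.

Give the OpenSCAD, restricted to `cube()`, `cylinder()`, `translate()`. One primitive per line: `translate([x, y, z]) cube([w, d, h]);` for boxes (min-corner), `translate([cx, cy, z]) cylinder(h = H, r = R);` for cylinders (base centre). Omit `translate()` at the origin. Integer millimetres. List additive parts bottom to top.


cube([180, 140, 20]);
translate([0, 0, 20]) cube([180, 20, 180]);
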